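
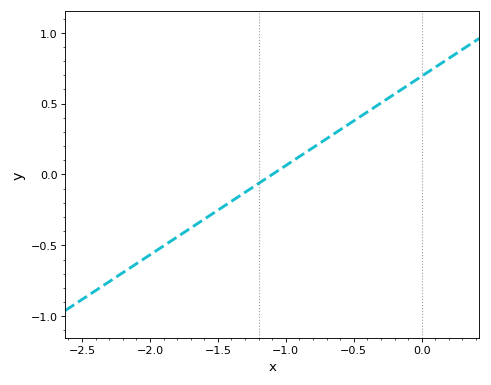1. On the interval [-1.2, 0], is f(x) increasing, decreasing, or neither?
increasing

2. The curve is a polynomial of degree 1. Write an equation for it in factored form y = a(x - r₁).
y = 0.63(x + 1.1)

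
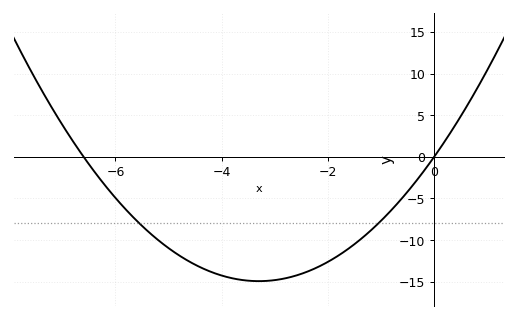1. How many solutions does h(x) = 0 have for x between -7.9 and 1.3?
2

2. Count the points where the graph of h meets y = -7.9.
2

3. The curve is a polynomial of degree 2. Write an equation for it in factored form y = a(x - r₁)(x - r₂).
y = 1.37(x + 6.6)(x - 0)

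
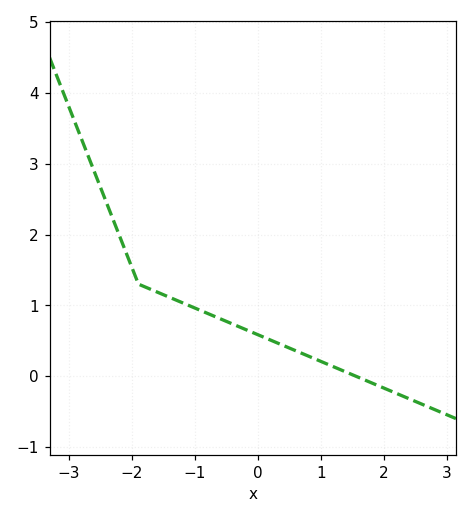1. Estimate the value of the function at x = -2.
1.5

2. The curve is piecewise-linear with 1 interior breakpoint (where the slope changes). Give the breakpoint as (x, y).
(-1.9, 1.3)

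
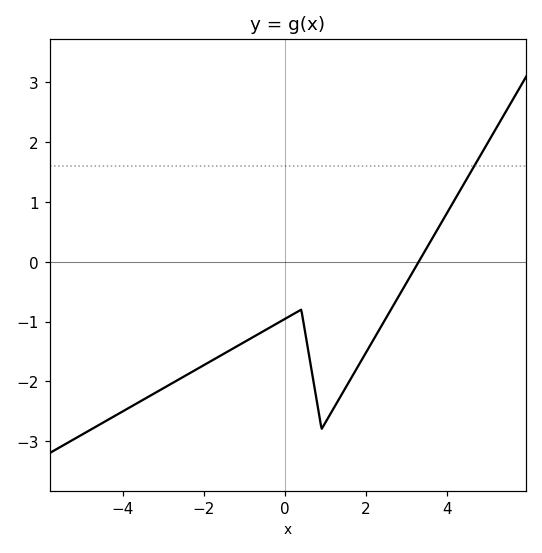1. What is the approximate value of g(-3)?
-2.1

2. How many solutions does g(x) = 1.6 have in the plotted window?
1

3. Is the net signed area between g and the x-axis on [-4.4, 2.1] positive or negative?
negative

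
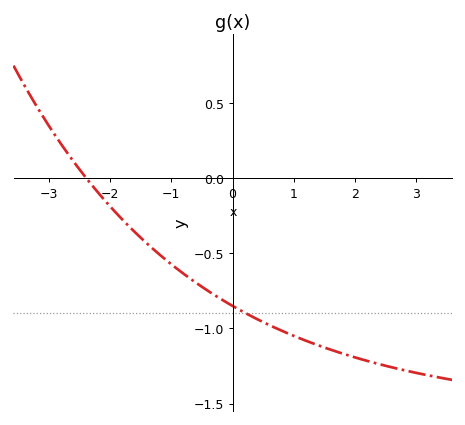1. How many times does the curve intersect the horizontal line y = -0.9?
1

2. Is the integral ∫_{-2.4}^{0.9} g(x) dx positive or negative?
negative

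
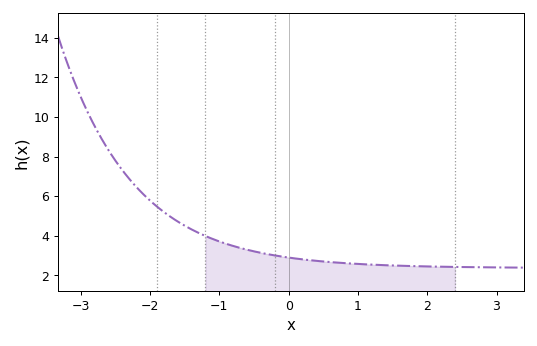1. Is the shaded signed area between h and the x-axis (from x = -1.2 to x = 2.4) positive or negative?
positive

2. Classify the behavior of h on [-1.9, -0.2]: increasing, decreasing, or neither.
decreasing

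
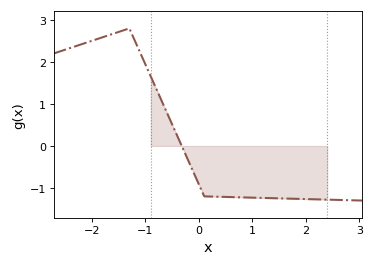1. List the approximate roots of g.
-0.32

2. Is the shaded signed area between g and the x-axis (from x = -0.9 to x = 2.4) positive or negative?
negative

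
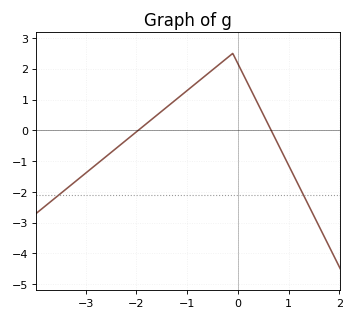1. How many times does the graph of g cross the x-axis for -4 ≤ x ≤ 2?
2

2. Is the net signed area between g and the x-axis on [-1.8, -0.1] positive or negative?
positive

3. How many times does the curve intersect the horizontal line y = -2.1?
2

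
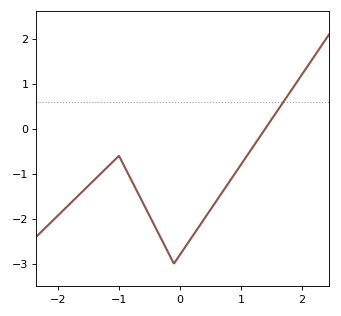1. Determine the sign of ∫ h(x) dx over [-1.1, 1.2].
negative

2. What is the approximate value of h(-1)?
-0.6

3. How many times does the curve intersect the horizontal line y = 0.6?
1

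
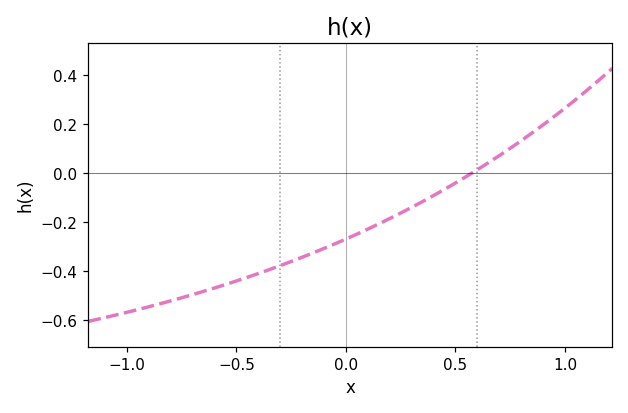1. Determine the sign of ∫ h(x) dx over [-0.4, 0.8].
negative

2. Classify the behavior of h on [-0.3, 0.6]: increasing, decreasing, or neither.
increasing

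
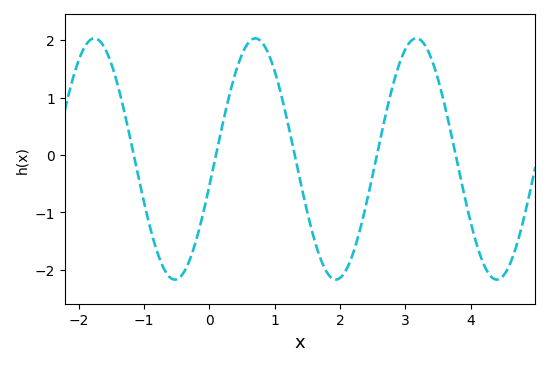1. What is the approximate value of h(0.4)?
1.4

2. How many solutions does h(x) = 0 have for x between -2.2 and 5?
5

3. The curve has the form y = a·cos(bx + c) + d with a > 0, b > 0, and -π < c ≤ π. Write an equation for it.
y = 2.1cos(2.5x - 1.8) - 0.07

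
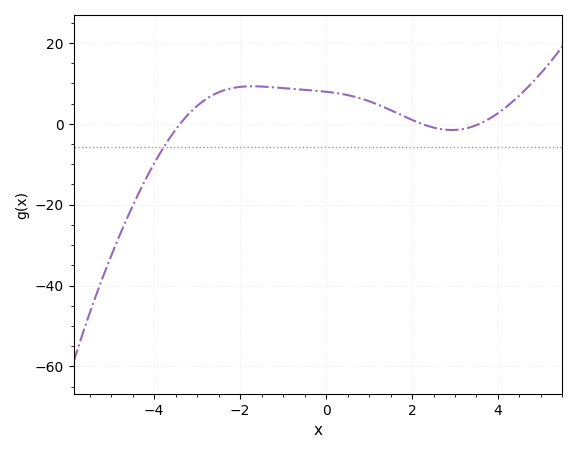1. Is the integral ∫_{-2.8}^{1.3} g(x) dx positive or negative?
positive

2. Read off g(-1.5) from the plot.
9.21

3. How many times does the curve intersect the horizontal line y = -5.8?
1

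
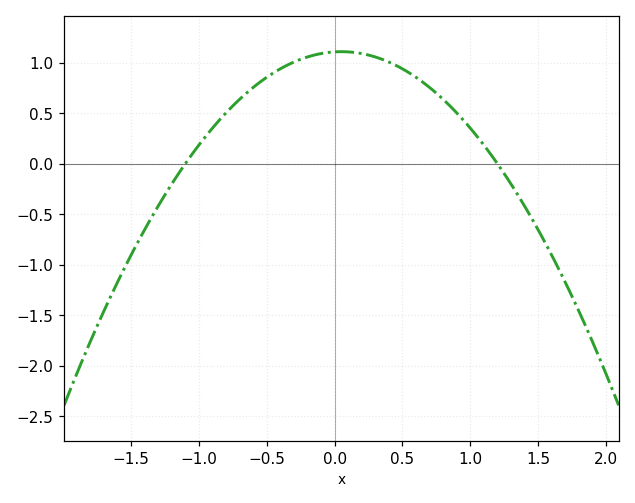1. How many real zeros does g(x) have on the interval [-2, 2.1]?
2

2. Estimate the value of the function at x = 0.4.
1.01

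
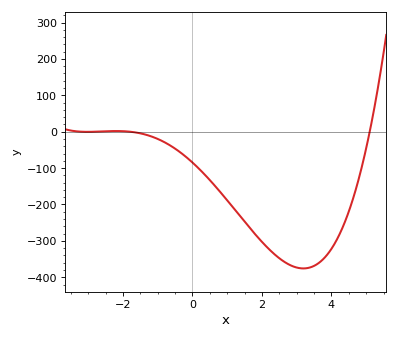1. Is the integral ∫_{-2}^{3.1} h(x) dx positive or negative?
negative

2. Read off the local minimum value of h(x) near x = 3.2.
-380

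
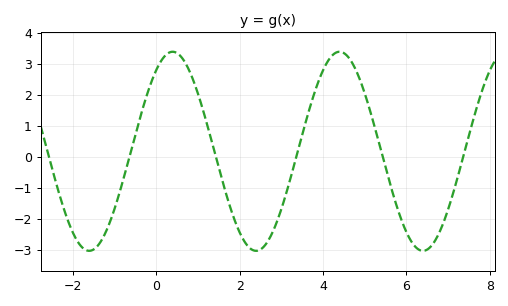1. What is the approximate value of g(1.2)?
1.2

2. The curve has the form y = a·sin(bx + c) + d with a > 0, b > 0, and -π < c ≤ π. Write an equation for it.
y = 3.22sin(1.6x + 0.95) + 0.18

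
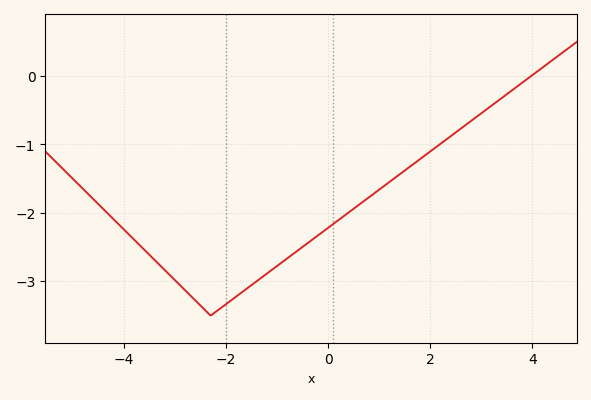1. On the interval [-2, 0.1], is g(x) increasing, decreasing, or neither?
increasing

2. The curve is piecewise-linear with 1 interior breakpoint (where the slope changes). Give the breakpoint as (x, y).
(-2.3, -3.5)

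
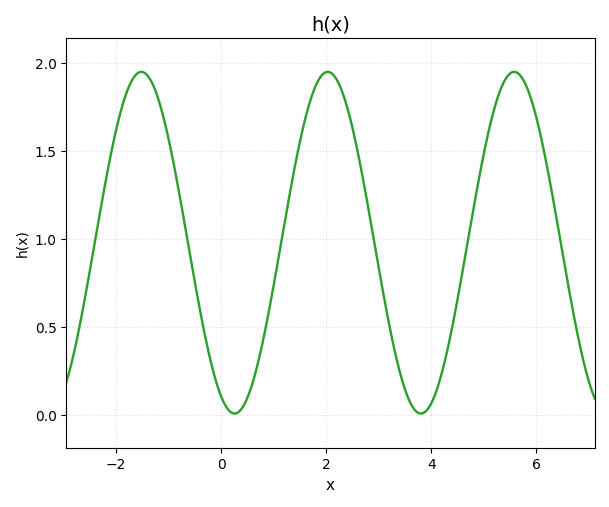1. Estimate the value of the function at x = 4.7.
1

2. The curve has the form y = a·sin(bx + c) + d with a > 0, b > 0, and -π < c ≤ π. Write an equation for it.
y = 0.97sin(1.8x - 2) + 0.98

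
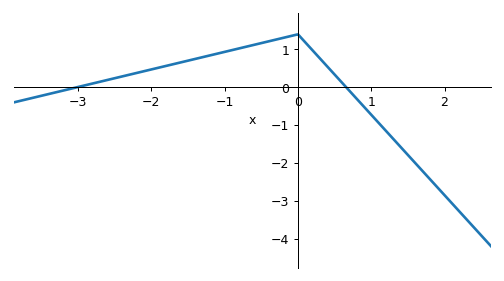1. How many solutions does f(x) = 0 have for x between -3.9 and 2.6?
2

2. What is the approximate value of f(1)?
-0.725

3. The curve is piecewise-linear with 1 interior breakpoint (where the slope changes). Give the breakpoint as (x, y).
(0, 1.4)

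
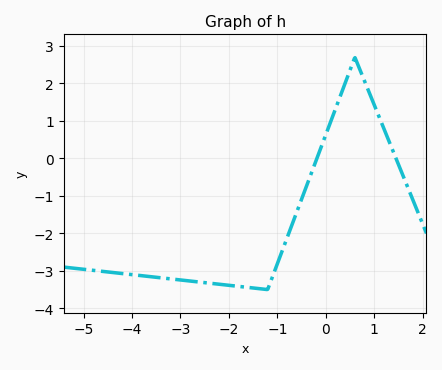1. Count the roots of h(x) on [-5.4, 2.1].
2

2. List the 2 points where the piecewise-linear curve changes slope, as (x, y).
(-1.2, -3.5); (0.6, 2.7)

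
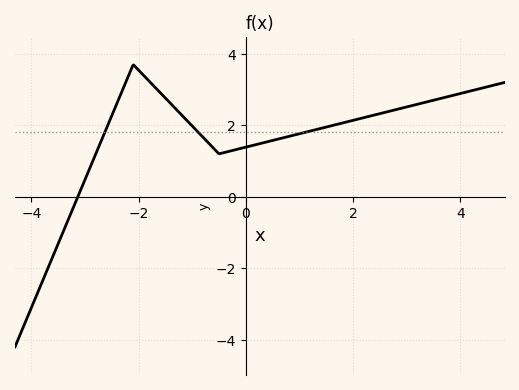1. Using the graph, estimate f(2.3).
2.25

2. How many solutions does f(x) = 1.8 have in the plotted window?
3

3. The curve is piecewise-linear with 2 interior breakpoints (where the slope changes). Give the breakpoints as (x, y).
(-2.1, 3.7); (-0.5, 1.2)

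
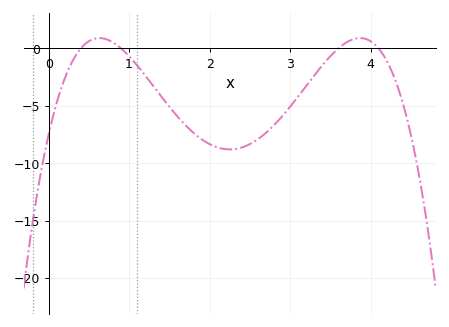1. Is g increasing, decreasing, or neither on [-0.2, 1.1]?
neither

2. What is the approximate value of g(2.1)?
-8.5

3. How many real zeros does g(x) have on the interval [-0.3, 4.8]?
4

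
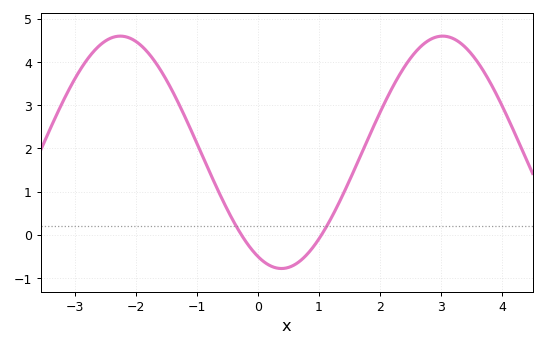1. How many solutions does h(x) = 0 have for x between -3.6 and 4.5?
2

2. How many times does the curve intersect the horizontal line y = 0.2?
2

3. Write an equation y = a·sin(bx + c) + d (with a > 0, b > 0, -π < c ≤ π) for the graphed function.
y = 2.69sin(1.19x - 2.03) + 1.91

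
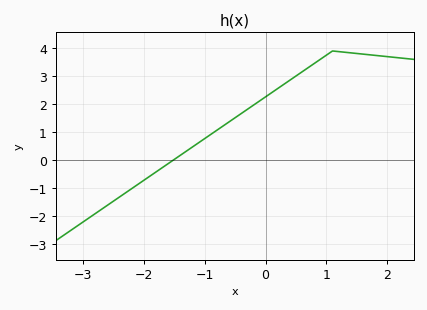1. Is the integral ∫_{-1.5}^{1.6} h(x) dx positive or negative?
positive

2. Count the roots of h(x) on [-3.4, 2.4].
1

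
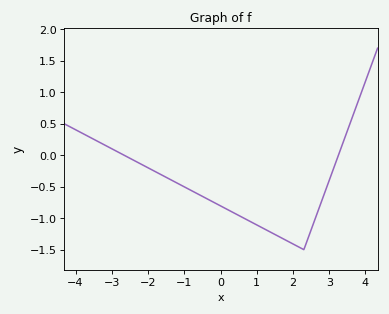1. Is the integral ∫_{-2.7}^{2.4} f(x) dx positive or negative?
negative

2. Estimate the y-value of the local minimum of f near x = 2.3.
-1.5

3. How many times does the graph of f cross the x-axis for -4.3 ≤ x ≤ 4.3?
2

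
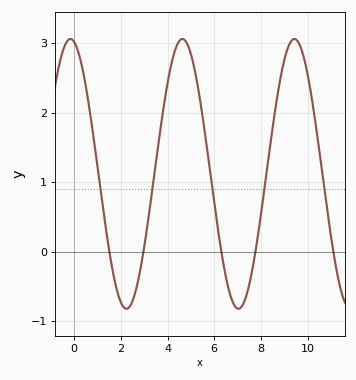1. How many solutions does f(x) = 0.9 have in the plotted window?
5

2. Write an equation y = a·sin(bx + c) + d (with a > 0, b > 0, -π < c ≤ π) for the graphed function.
y = 1.94sin(1.3x + 1.8) + 1.12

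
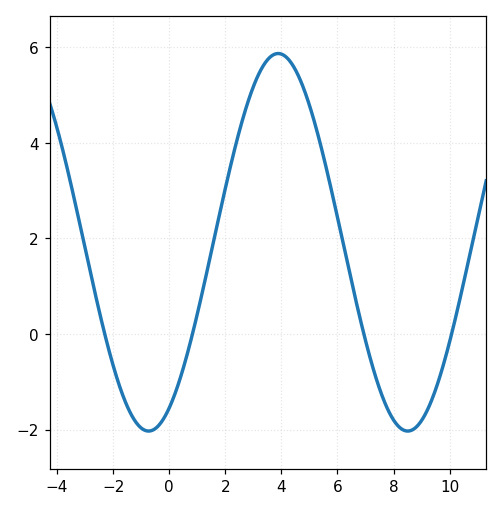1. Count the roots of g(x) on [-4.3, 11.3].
4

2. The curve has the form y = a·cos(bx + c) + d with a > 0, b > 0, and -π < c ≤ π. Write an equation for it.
y = 3.95cos(0.68x - 2.64) + 1.92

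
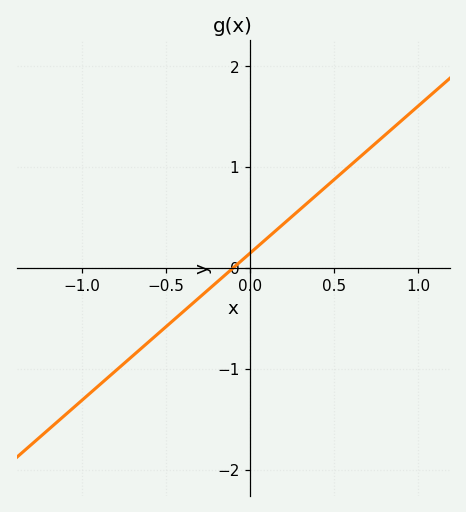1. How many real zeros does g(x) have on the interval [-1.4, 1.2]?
1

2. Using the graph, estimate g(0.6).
1.02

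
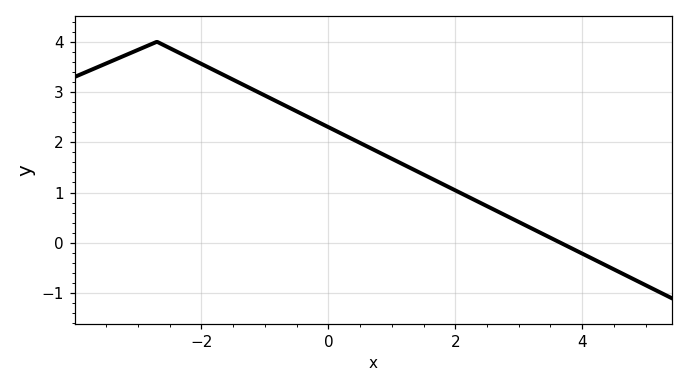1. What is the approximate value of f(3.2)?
0.3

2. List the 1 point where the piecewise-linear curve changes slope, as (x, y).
(-2.7, 4)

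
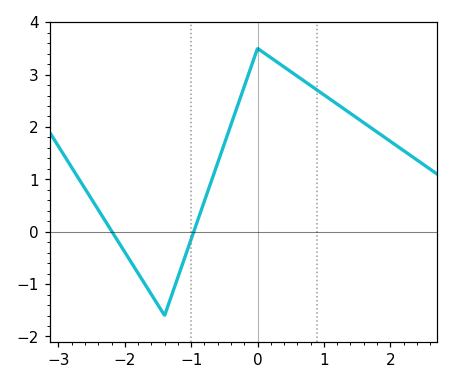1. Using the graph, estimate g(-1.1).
-0.507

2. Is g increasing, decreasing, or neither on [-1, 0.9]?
neither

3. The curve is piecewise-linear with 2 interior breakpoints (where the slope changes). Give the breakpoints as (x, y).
(-1.4, -1.6); (0, 3.5)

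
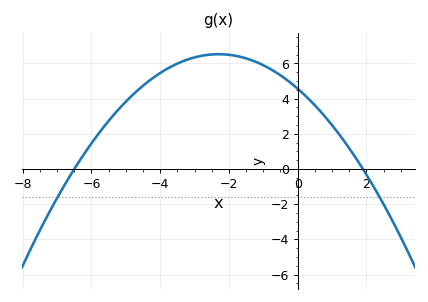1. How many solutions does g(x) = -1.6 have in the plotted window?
2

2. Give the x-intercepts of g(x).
-6.6, 1.8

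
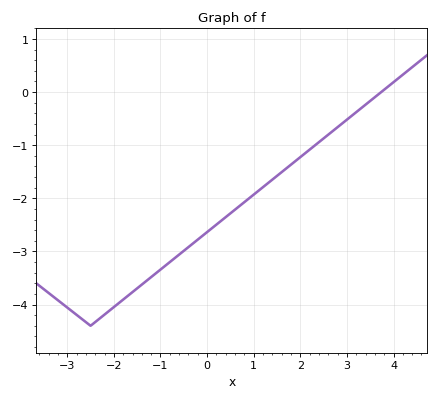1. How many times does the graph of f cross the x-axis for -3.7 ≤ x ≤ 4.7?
1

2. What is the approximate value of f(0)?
-2.6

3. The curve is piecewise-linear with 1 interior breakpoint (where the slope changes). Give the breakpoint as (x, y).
(-2.5, -4.4)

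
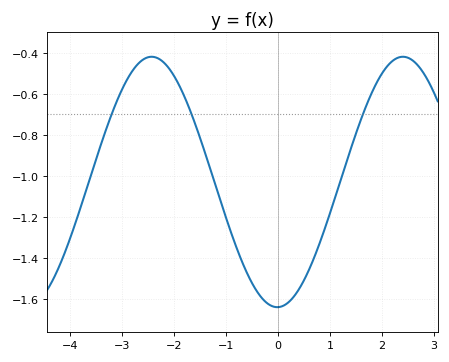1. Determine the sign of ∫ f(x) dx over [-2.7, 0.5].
negative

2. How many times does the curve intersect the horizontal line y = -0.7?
3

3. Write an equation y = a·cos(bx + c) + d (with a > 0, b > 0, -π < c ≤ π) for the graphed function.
y = 0.61cos(1.3x - 3.12) - 1.03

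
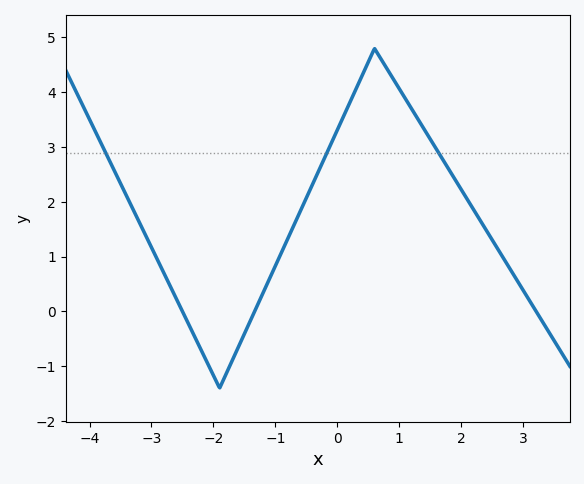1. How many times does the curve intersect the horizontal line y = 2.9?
3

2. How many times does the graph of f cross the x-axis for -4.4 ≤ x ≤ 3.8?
3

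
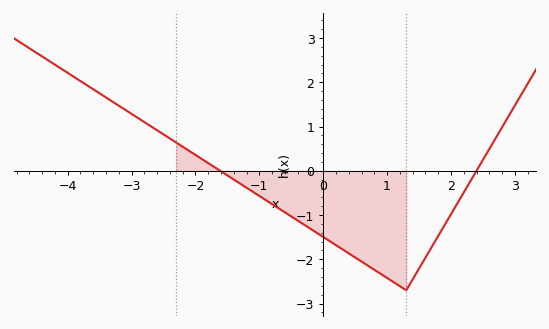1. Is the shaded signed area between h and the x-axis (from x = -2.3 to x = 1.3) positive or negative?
negative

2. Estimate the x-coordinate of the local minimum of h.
1.2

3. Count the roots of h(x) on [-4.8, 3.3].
2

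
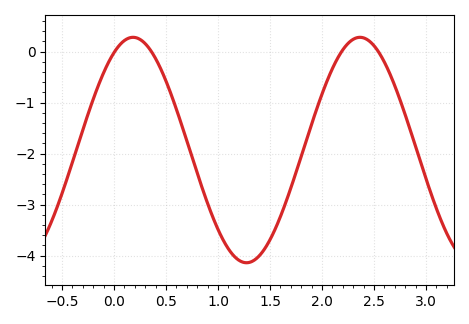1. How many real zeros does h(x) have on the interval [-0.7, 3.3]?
4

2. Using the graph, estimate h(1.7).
-2.7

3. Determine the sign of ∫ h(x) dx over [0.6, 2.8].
negative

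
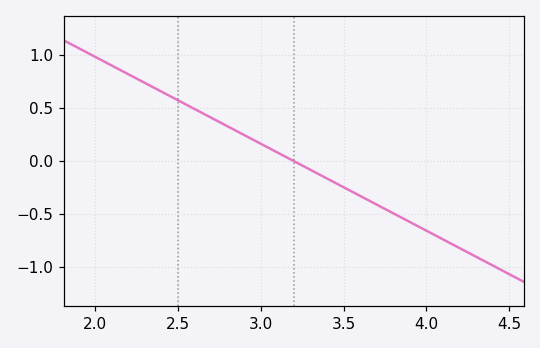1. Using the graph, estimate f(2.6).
0.5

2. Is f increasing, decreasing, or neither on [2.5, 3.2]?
decreasing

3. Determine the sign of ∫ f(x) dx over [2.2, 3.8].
positive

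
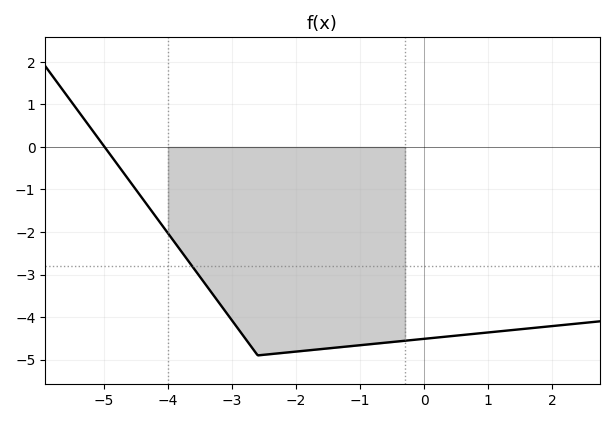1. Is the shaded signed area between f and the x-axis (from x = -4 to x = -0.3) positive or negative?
negative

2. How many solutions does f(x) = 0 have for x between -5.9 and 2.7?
1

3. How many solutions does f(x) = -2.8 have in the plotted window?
1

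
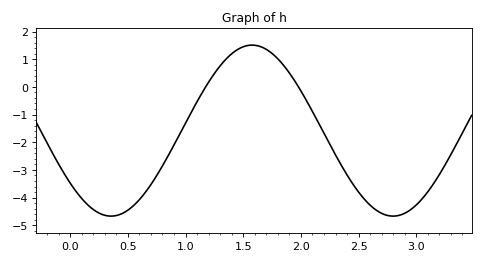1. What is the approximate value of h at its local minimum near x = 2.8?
-4.7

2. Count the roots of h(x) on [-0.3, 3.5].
2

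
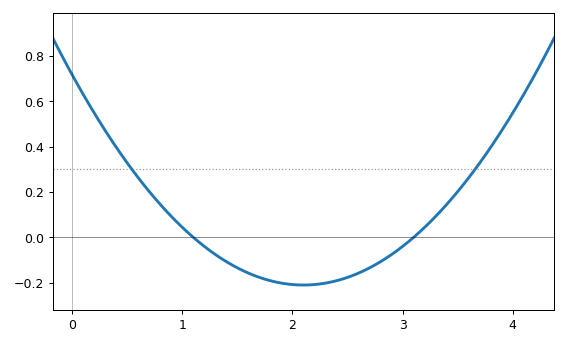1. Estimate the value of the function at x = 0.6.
0.26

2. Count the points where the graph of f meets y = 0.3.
2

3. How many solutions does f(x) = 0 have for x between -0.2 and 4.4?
2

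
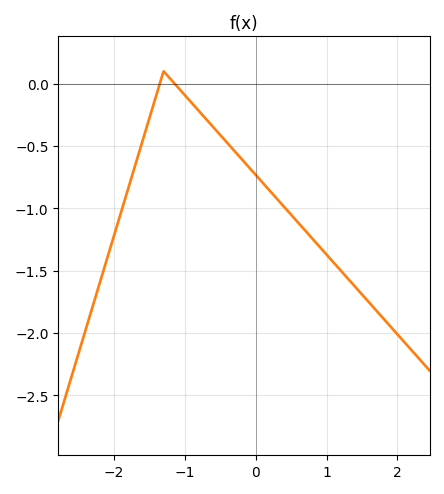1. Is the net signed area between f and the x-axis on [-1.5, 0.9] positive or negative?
negative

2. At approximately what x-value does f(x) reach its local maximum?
-1.3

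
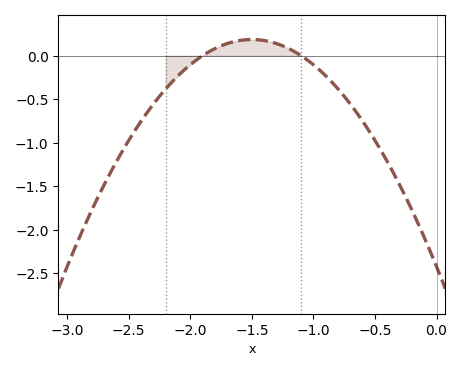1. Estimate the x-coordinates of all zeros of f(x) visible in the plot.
-1.9, -1.1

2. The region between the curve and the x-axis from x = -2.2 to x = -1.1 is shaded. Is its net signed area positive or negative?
positive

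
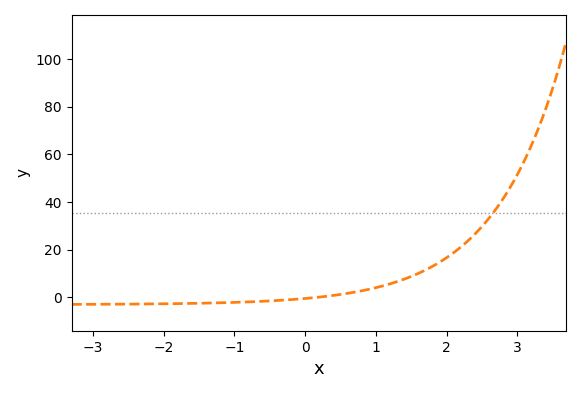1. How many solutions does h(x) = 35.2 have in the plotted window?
1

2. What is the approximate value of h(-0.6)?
-1.7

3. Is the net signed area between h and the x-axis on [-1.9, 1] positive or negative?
negative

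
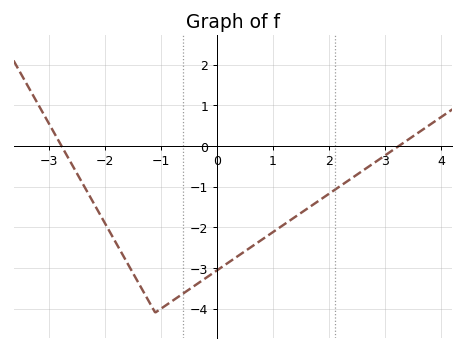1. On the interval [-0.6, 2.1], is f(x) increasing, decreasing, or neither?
increasing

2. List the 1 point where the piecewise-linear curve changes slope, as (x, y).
(-1.1, -4.1)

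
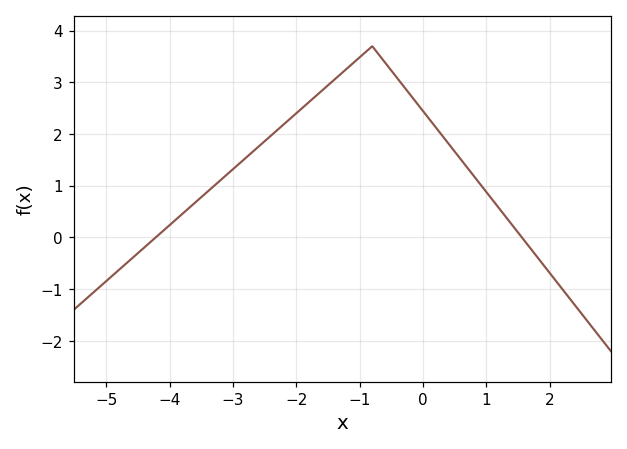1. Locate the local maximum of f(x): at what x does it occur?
-0.802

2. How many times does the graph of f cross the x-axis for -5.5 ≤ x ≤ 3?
2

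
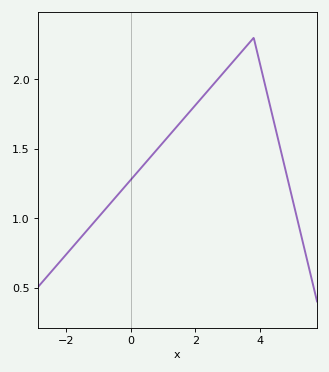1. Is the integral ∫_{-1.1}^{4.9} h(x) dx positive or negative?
positive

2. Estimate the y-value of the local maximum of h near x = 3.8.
2.3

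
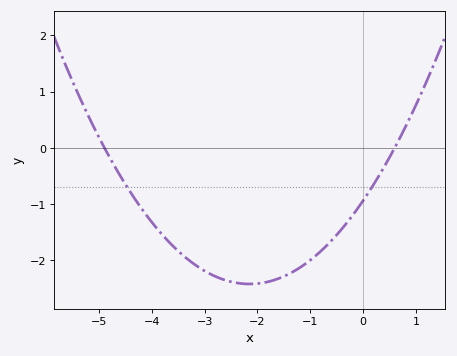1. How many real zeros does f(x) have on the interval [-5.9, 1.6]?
2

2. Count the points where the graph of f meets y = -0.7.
2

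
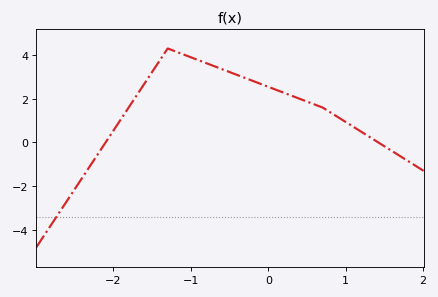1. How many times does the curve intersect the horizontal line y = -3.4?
1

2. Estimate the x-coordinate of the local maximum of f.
-1.3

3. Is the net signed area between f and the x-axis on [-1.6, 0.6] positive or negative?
positive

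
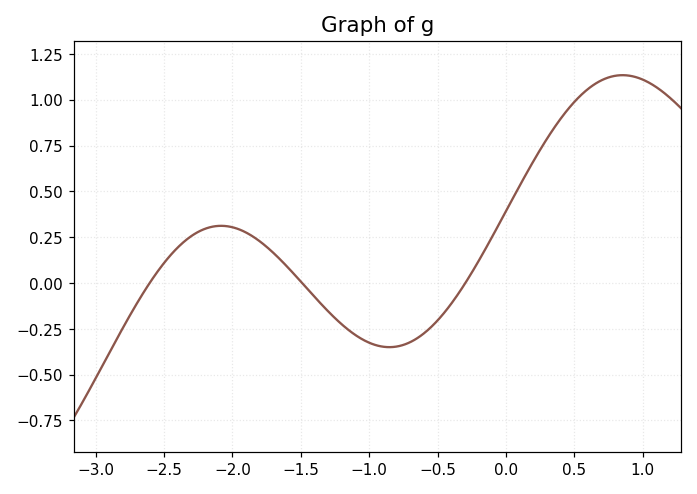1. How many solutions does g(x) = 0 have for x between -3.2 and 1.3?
3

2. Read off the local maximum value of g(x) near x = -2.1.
0.312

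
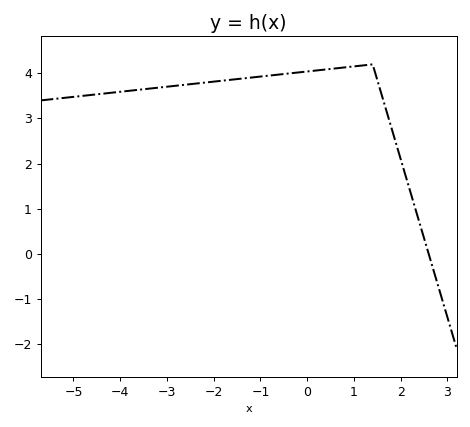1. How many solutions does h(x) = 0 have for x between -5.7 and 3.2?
1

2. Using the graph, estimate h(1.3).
4.2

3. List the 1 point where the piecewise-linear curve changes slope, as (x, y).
(1.4, 4.2)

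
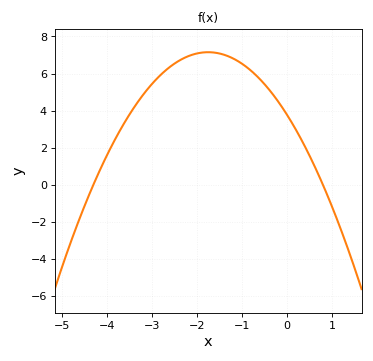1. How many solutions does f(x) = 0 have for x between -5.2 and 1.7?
2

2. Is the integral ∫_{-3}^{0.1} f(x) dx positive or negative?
positive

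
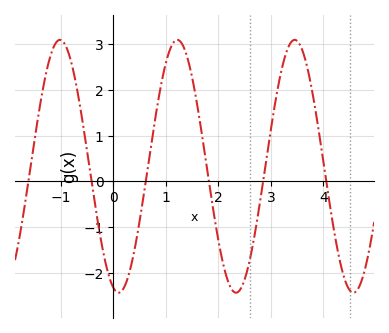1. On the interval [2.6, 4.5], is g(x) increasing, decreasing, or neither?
neither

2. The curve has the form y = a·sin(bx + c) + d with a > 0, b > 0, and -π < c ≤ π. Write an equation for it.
y = 2.77sin(2.81x - 1.85) + 0.33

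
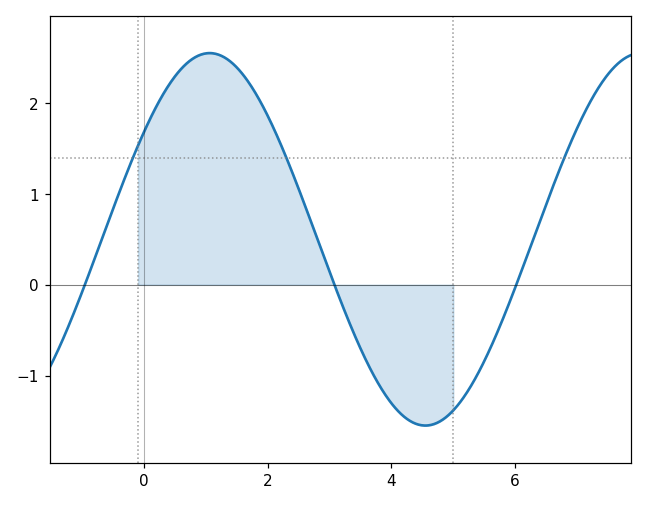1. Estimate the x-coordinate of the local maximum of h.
1.06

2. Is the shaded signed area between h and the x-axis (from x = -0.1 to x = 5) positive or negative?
positive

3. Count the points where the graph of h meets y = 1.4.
3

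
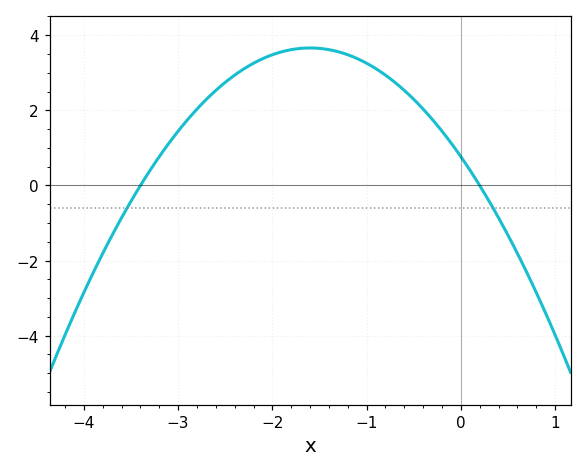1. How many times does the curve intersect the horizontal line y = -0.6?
2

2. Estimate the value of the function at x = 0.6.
-1.81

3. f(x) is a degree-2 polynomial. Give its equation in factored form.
y = -1.13(x + 3.4)(x - 0.2)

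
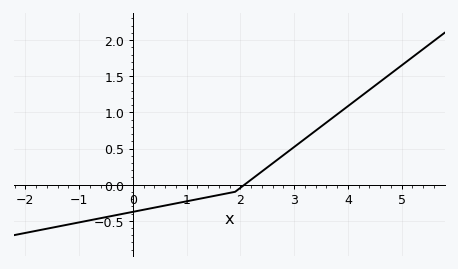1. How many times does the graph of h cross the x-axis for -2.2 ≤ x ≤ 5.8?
1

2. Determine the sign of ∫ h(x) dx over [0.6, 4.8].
positive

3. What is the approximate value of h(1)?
-0.231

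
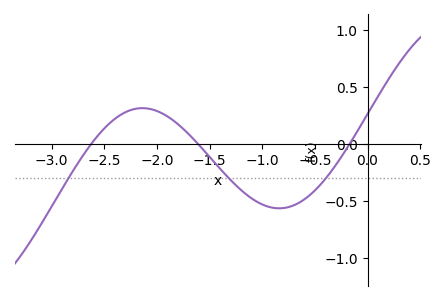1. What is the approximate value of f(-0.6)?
-0.5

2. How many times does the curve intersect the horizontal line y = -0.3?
3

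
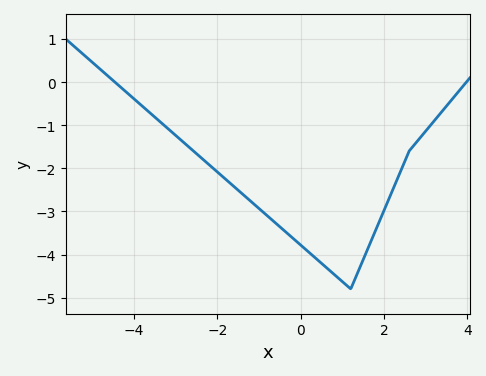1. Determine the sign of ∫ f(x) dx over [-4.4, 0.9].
negative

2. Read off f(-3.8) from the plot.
-0.561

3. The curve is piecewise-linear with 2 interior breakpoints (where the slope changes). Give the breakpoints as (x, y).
(1.2, -4.8); (2.6, -1.6)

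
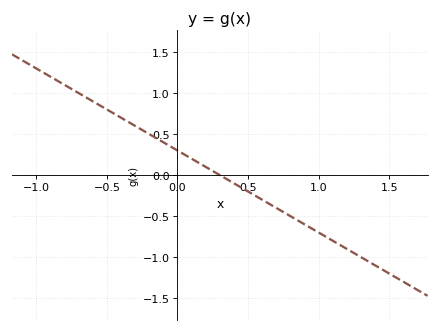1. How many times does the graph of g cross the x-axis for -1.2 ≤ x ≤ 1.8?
1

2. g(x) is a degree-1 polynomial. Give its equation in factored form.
y = -1(x - 0.3)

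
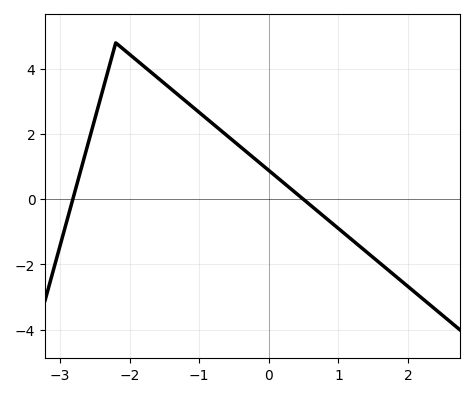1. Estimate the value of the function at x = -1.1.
2.84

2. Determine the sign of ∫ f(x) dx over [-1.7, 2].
positive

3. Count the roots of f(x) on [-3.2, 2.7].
2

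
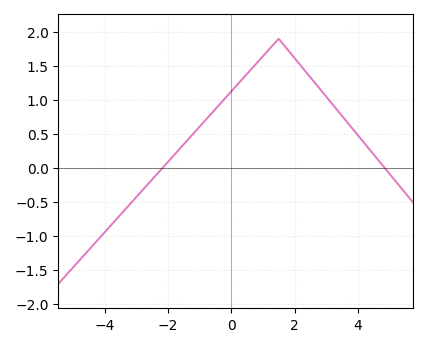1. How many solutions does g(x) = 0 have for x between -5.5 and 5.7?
2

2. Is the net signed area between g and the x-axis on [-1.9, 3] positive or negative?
positive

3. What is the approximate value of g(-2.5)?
-0.169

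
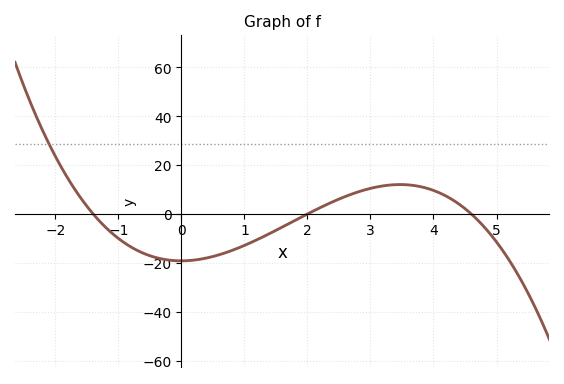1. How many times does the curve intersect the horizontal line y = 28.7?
1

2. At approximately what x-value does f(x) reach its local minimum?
-0.003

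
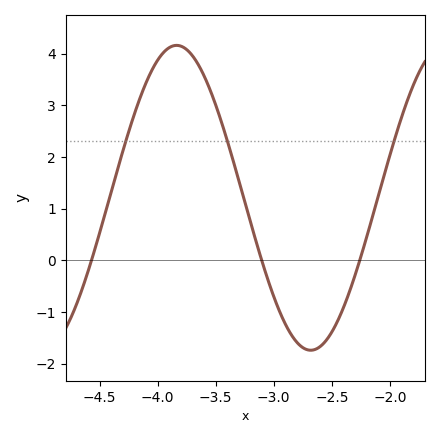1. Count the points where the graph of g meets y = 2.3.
3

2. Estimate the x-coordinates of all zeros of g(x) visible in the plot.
-4.57, -3.1, -2.26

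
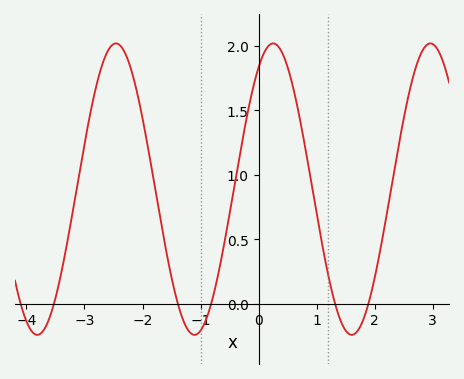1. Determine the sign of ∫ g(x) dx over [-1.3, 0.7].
positive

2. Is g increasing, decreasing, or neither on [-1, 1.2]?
neither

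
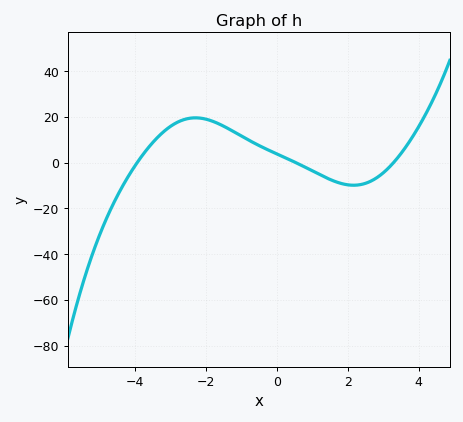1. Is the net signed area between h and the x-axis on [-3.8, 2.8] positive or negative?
positive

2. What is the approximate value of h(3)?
-4.51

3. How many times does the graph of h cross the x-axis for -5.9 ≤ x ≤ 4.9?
3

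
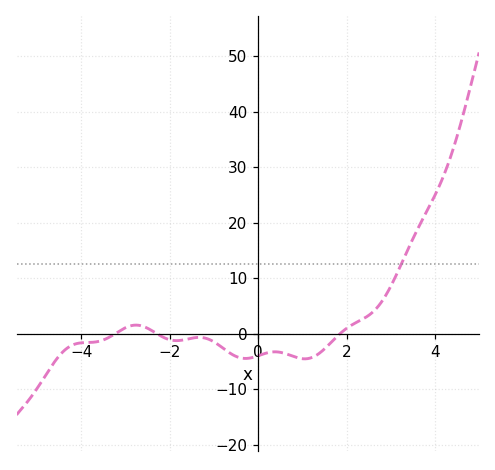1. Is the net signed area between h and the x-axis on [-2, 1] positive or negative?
negative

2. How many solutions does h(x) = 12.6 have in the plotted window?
1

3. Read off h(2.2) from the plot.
2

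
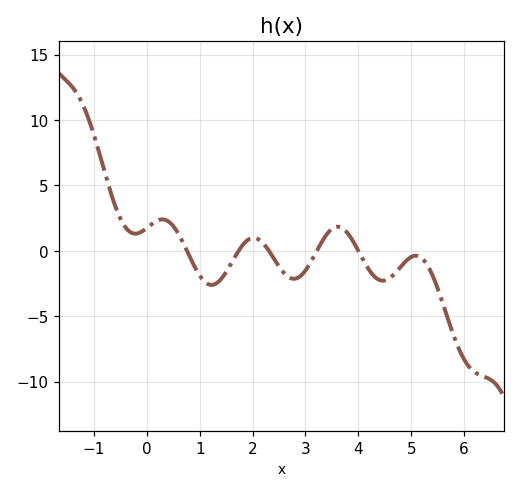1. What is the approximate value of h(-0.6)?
3.5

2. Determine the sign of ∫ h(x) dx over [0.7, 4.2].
negative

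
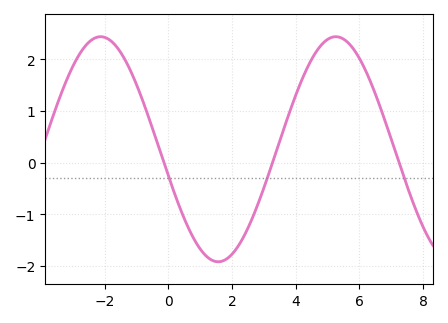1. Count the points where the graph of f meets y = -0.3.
3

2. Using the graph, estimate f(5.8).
2.2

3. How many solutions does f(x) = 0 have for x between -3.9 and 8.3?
3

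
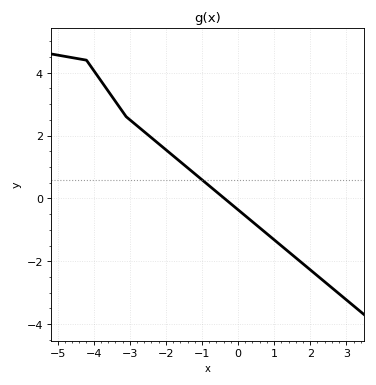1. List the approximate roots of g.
-0.4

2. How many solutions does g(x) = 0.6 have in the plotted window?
1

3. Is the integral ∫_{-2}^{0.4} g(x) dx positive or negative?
positive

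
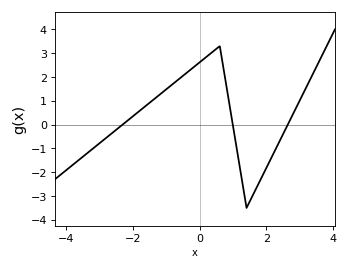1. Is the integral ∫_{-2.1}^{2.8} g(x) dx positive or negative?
positive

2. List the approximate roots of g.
-2.4, 1, 2.6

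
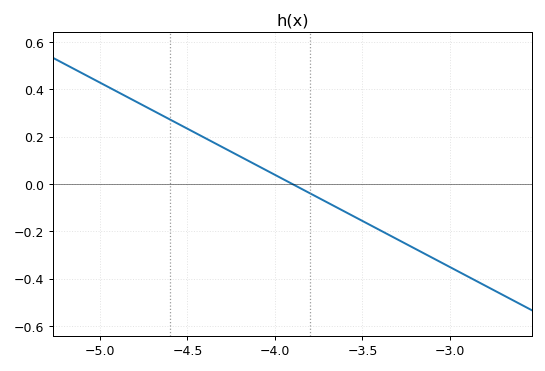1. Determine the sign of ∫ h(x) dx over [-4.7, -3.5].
positive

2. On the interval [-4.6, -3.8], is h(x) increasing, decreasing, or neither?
decreasing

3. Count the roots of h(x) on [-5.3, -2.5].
1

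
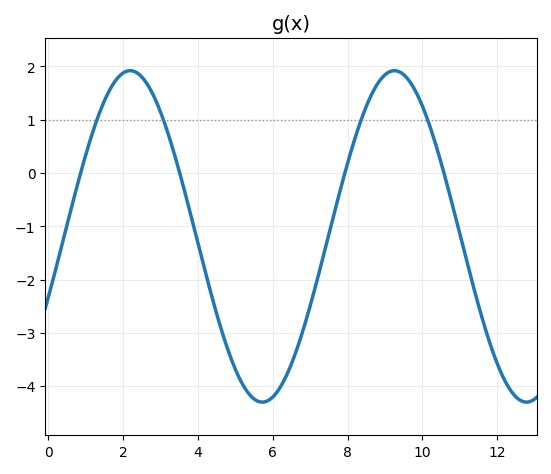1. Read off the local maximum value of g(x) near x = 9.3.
1.92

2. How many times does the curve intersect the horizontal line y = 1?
4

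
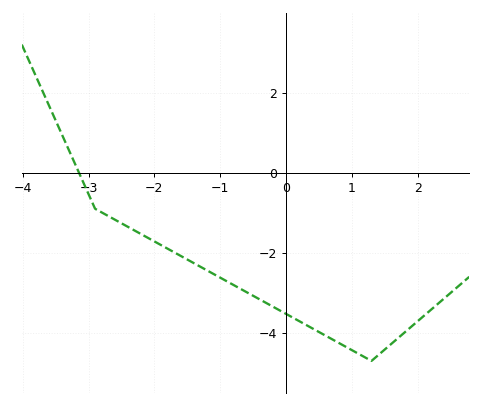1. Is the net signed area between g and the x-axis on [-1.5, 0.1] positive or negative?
negative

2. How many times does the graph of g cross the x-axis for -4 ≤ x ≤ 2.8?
1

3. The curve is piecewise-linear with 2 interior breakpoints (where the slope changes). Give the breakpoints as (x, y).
(-2.9, -0.9); (1.3, -4.7)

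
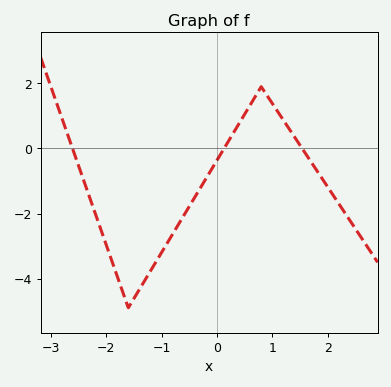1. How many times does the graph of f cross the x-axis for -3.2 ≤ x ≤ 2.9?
3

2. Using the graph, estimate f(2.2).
-1.6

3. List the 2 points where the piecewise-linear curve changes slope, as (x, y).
(-1.6, -4.9); (0.8, 1.9)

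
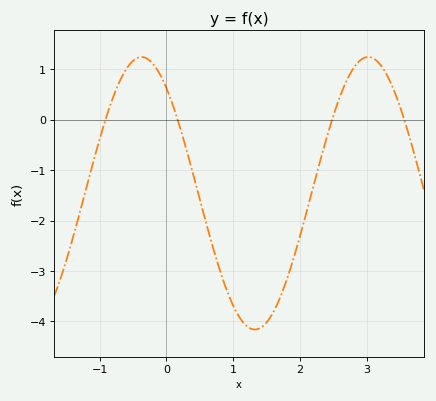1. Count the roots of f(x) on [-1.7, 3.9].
4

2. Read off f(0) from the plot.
0.624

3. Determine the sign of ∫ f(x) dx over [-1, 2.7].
negative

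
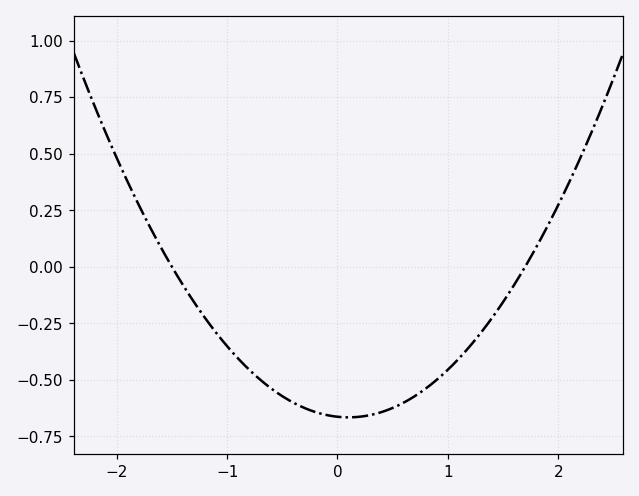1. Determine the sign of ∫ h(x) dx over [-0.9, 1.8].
negative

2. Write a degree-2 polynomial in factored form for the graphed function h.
y = 0.26(x + 1.5)(x - 1.7)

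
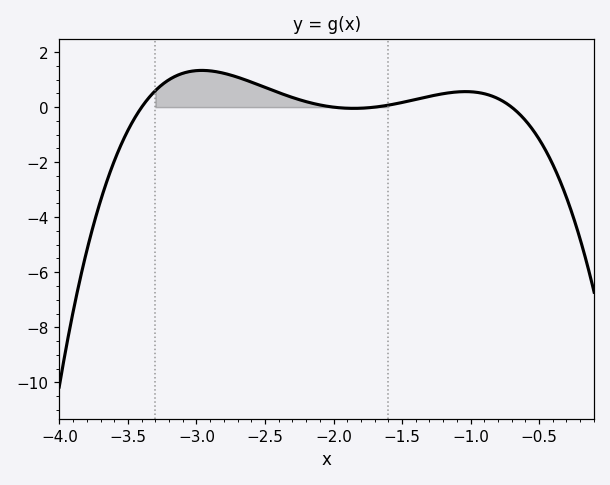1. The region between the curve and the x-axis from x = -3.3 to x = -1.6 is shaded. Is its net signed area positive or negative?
positive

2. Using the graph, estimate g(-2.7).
1.09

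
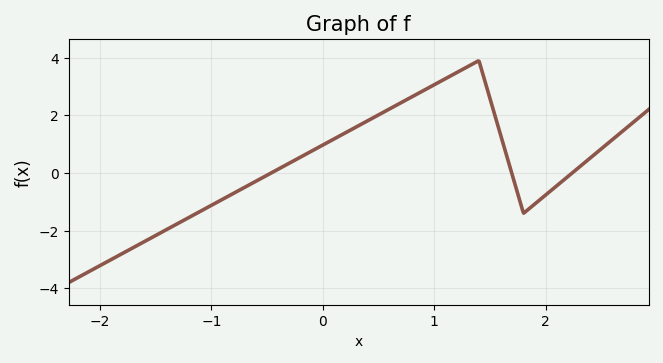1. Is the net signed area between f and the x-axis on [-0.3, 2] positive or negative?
positive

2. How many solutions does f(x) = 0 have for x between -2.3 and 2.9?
3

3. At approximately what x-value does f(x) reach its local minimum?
1.8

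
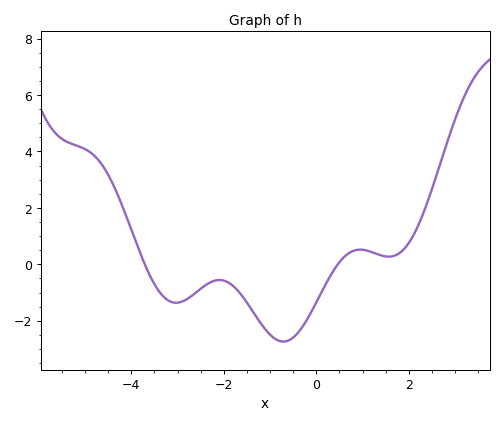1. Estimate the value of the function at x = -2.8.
-1.24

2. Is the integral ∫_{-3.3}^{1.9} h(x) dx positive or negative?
negative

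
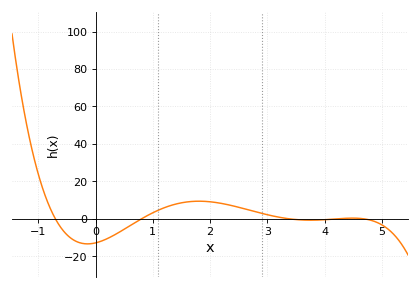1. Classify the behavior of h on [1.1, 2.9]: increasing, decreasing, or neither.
neither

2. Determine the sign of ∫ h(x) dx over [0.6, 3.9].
positive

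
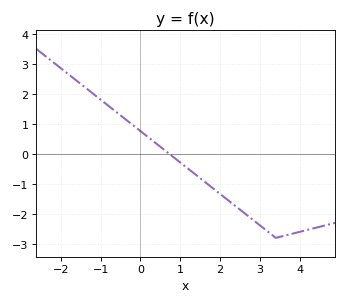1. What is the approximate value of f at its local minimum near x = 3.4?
-2.8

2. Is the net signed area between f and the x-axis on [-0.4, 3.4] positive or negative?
negative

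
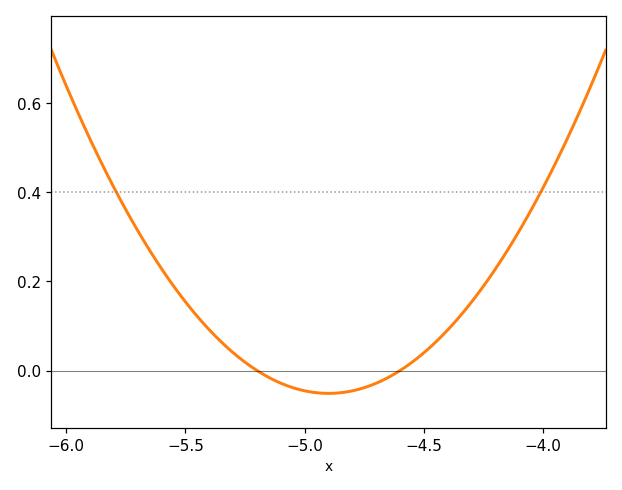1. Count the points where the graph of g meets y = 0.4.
2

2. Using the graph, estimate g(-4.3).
0.16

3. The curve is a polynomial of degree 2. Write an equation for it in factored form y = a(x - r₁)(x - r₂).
y = 0.57(x + 5.2)(x + 4.6)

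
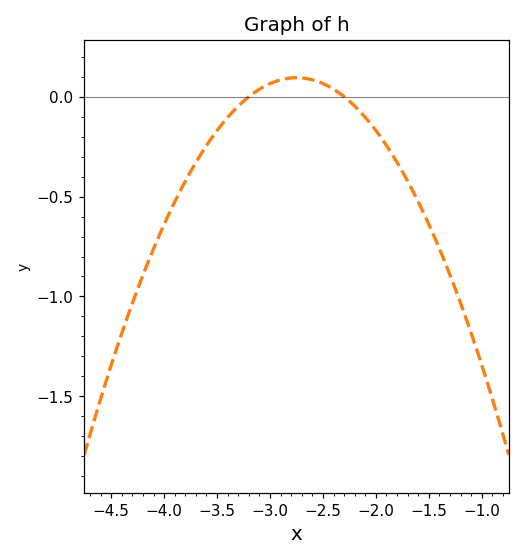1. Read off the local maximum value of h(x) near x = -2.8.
0.095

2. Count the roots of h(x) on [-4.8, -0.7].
2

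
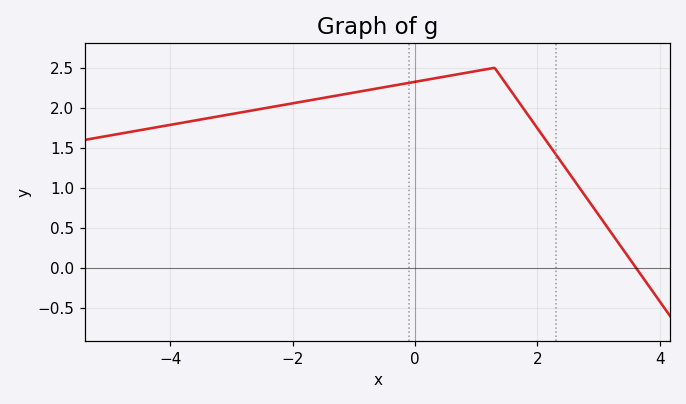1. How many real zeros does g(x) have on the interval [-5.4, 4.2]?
1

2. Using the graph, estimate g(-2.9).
1.95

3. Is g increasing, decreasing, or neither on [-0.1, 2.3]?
neither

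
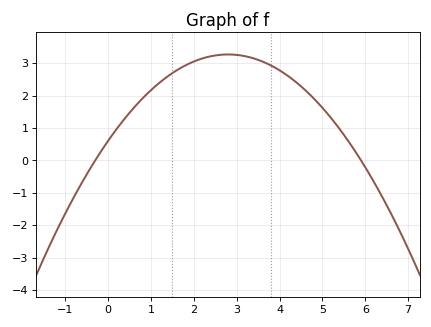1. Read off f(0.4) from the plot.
1.31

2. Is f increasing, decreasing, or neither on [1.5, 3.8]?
neither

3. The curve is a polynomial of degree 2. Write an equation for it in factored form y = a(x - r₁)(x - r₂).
y = -0.34(x + 0.3)(x - 5.9)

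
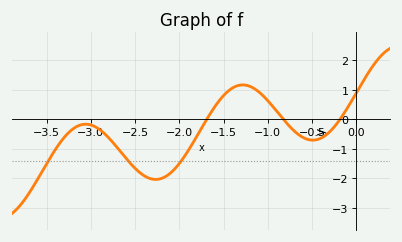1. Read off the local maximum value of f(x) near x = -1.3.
1.17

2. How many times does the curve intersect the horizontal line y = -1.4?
3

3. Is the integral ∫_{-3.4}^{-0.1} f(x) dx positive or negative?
negative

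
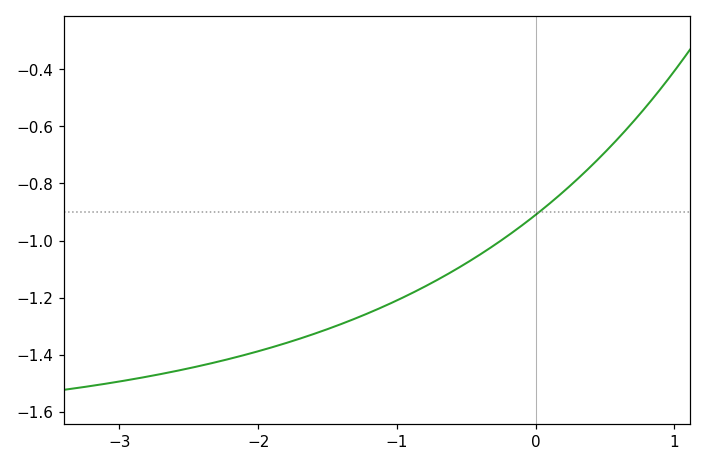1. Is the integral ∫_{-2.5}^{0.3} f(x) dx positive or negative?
negative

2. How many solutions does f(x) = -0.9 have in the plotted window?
1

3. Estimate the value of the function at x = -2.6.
-1.46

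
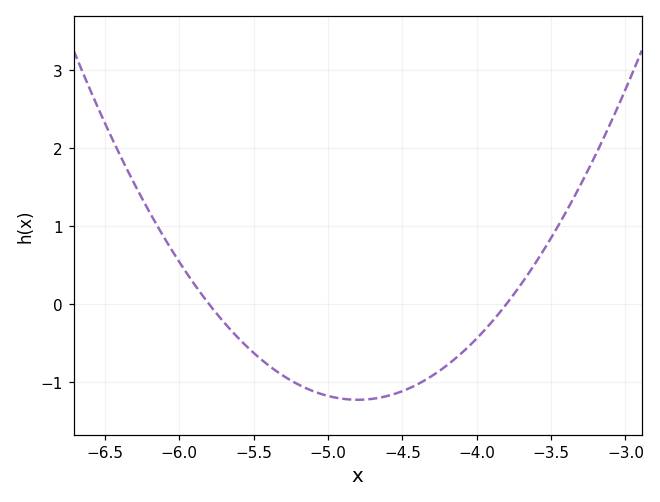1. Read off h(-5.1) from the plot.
-1.1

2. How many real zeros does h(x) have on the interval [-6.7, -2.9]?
2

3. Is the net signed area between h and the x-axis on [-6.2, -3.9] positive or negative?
negative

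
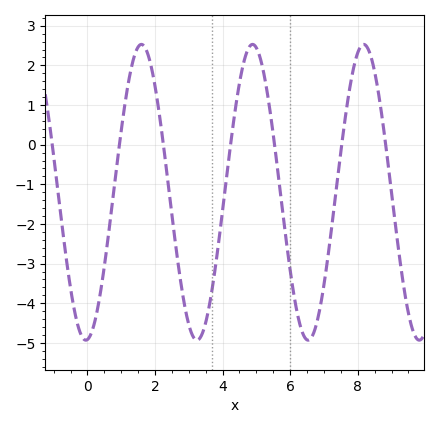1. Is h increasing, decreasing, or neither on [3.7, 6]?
neither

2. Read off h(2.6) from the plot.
-2.46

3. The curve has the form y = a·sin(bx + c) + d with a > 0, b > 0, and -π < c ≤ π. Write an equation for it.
y = 3.73sin(1.91x - 1.48) - 1.2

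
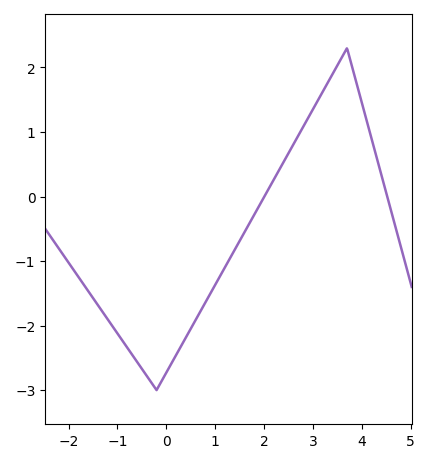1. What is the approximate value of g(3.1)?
1.5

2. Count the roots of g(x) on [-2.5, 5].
2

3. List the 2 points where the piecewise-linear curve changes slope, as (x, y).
(-0.2, -3); (3.7, 2.3)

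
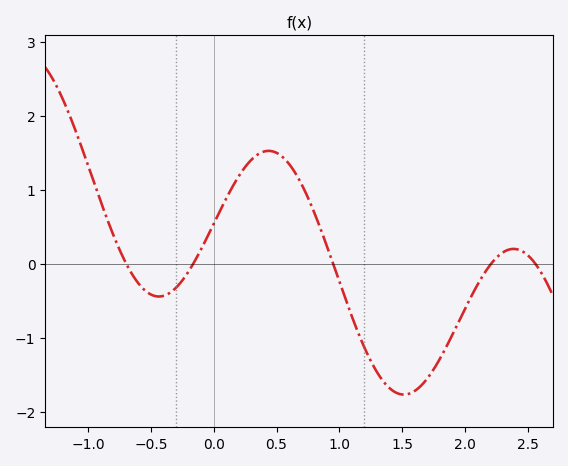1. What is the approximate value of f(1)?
-0.2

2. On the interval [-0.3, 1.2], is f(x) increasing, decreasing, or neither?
neither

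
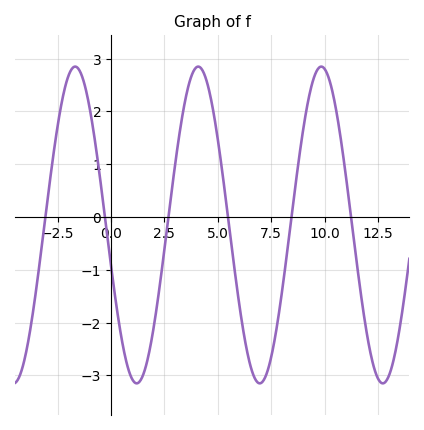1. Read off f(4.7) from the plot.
2.2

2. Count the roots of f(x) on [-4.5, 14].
6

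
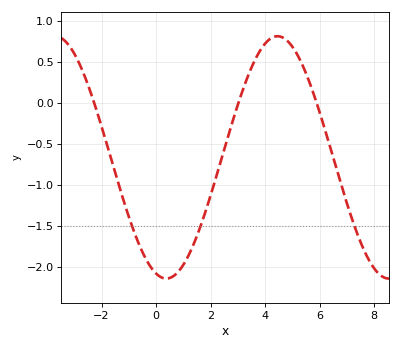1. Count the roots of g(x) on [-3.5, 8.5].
3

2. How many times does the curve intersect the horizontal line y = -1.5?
3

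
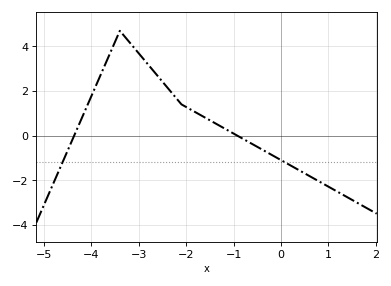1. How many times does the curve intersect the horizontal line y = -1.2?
2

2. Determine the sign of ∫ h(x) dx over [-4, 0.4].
positive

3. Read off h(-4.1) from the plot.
1.2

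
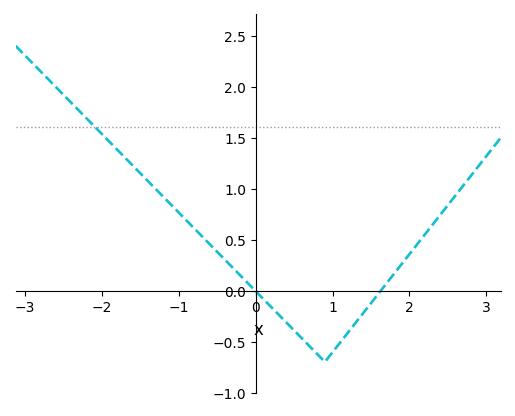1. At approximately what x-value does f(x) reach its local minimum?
0.9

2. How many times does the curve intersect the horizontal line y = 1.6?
1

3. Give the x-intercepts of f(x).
0, 1.6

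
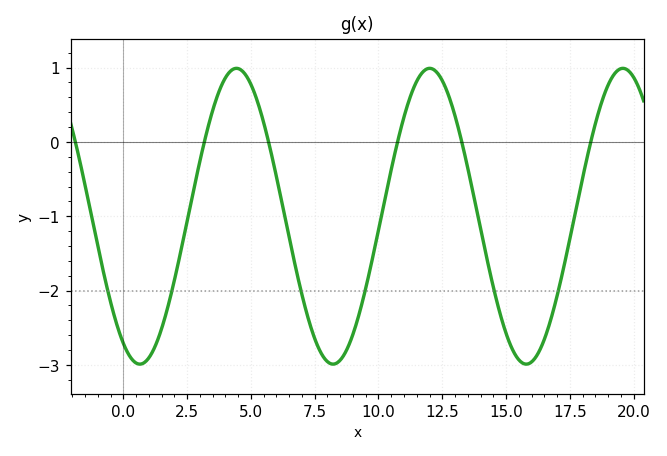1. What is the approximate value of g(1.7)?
-2.3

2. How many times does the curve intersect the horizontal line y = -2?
6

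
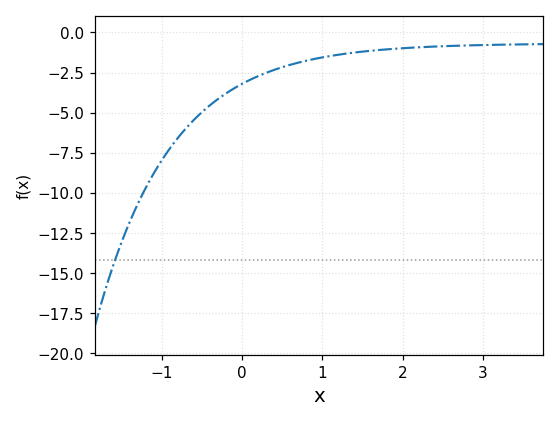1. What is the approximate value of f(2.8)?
-1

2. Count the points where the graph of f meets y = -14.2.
1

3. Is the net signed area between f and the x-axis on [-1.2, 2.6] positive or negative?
negative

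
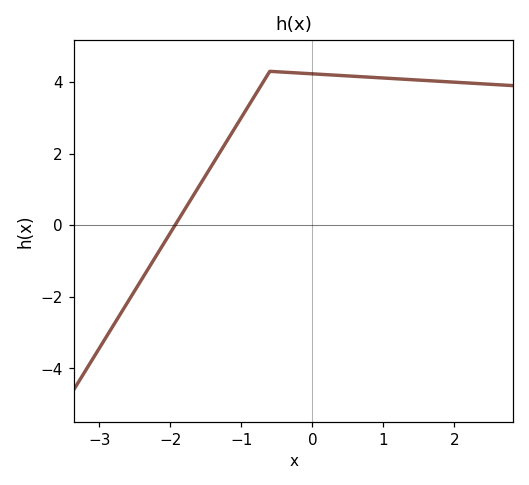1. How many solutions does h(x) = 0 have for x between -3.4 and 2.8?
1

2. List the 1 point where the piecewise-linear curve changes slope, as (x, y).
(-0.6, 4.3)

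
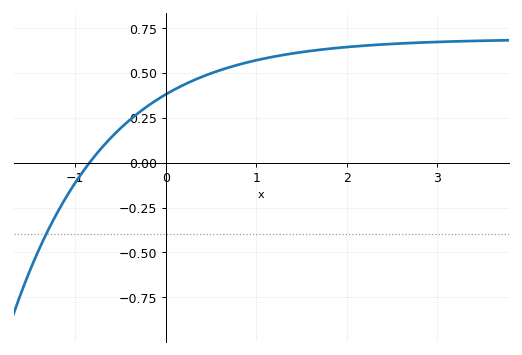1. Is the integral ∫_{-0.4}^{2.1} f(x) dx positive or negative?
positive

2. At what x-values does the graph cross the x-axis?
-0.8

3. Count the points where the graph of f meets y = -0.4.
1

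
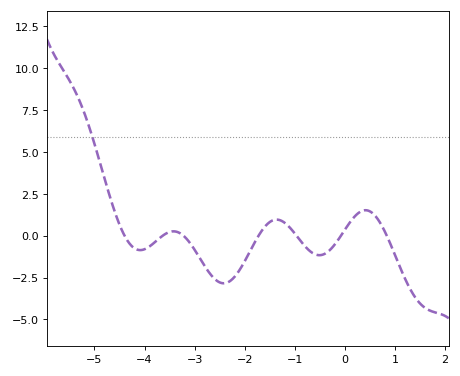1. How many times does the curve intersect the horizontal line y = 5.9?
1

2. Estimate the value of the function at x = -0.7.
-1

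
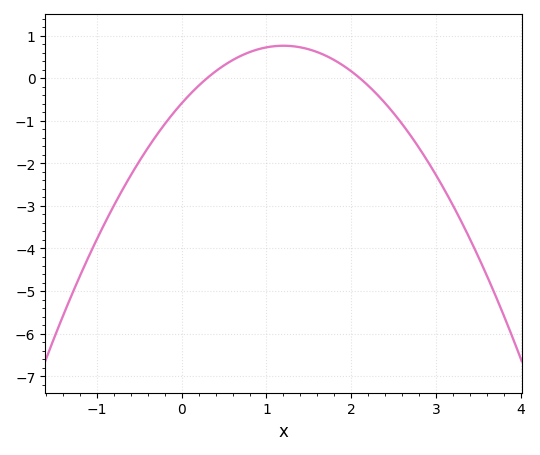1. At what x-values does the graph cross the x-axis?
0.3, 2.1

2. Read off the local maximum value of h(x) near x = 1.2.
0.761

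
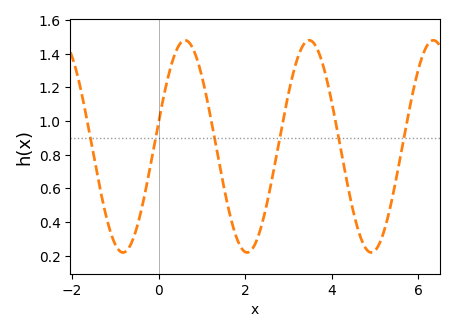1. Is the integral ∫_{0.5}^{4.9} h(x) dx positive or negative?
positive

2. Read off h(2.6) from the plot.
0.62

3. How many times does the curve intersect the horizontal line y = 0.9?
6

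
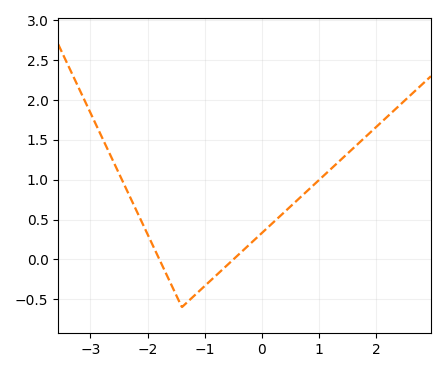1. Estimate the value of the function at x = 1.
0.996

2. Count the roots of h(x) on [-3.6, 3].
2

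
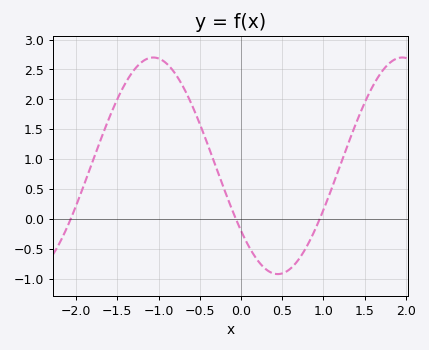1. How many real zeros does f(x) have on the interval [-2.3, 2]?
3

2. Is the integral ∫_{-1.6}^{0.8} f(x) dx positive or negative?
positive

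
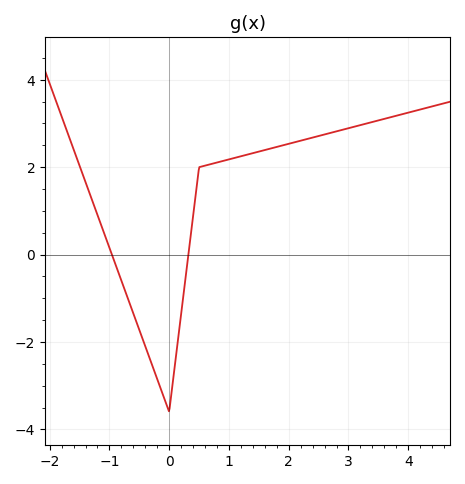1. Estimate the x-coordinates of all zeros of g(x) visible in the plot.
-0.958, 0.321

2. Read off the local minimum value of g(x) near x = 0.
-3.6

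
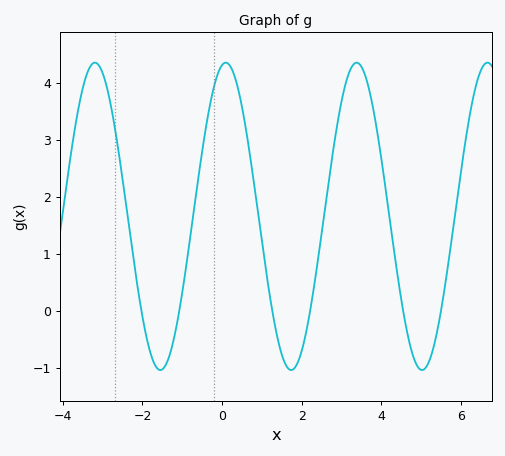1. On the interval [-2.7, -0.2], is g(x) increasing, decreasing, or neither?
neither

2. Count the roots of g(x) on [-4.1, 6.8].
6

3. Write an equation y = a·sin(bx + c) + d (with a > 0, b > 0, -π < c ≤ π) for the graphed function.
y = 2.7sin(1.9x + 1.4) + 1.66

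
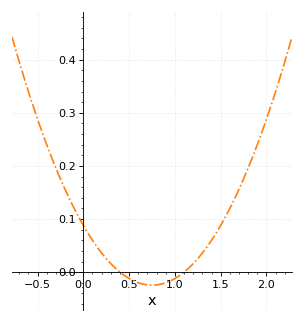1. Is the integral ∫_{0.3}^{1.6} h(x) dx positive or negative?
positive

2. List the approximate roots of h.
0.4, 1.1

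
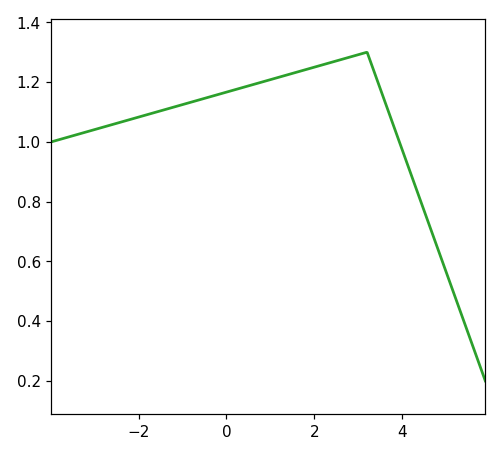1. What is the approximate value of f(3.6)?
1.14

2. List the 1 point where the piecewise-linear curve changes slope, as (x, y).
(3.2, 1.3)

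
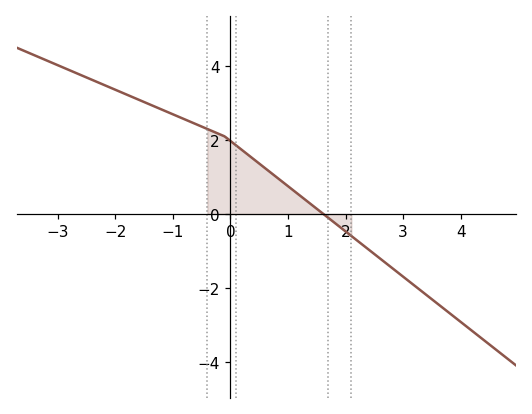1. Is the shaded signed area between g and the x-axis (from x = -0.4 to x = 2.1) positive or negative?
positive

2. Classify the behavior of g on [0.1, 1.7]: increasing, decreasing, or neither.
decreasing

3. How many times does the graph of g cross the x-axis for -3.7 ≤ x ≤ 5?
1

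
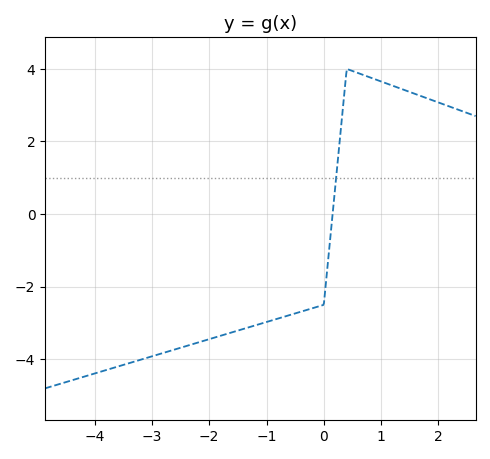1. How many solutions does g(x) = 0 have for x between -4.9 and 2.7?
1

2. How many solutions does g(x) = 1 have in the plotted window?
1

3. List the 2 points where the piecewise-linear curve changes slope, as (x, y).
(0, -2.5); (0.4, 4)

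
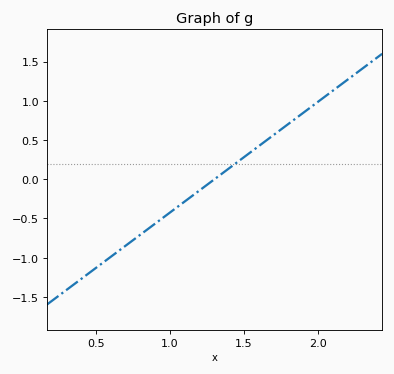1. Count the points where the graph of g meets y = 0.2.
1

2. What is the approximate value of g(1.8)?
0.705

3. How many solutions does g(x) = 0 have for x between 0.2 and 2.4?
1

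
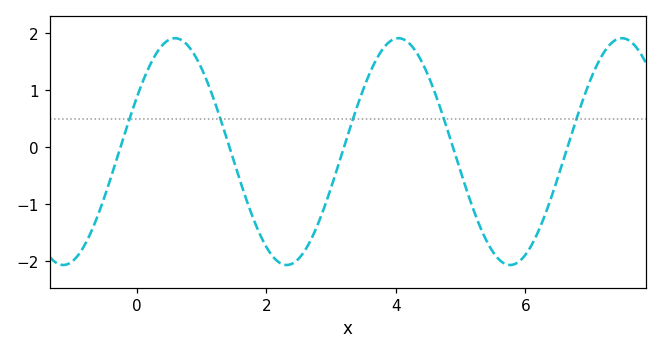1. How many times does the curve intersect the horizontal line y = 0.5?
5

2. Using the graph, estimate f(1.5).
-0.259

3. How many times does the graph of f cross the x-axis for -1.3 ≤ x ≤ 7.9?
5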